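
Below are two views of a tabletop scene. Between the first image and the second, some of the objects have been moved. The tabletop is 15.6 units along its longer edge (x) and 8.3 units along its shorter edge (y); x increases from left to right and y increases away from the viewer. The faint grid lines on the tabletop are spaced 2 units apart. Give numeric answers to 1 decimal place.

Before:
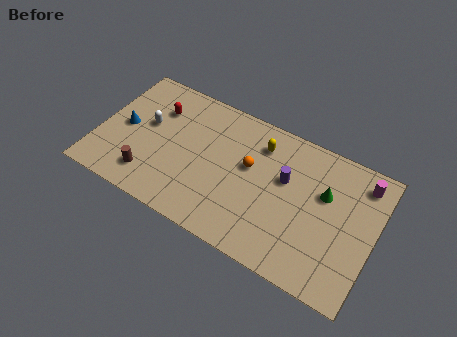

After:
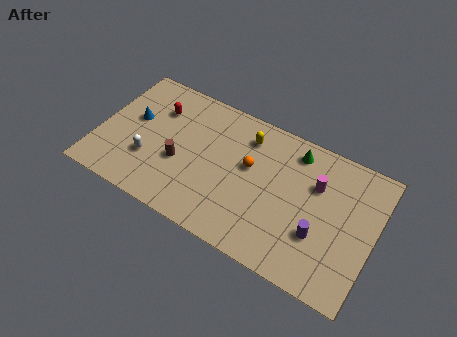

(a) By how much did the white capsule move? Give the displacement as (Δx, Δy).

(0.4, -2.1)

The white capsule started near (2.6, 4.8) and ended near (3.0, 2.7).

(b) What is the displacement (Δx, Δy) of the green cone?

(-1.9, 1.7)

From the two frames, the green cone sits at roughly (12.7, 5.3) before and (10.8, 7.0) after.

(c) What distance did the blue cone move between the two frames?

0.8

The blue cone moved from about (1.4, 4.1) to (1.8, 4.8), a distance of √(0.4² + 0.7²) ≈ 0.8.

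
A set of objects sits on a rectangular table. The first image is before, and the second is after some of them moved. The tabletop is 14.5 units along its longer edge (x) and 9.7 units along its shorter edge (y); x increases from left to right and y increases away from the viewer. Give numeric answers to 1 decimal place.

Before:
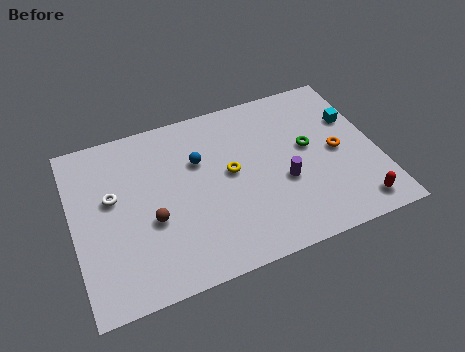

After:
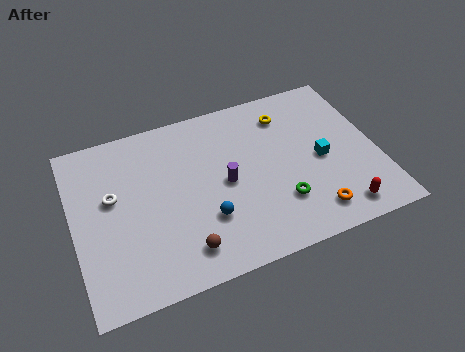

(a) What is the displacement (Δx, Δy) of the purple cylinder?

(-2.7, 0.9)

The purple cylinder started near (9.9, 3.8) and ended near (7.2, 4.7).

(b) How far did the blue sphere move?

3.4

The blue sphere was near (6.1, 6.4) before and (6.1, 3.0) after, so it travelled √(0.0² + 3.4²) ≈ 3.4 units.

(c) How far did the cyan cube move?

2.6

The cyan cube was near (13.6, 6.4) before and (11.8, 4.5) after, so it travelled √(1.8² + 1.9²) ≈ 2.6 units.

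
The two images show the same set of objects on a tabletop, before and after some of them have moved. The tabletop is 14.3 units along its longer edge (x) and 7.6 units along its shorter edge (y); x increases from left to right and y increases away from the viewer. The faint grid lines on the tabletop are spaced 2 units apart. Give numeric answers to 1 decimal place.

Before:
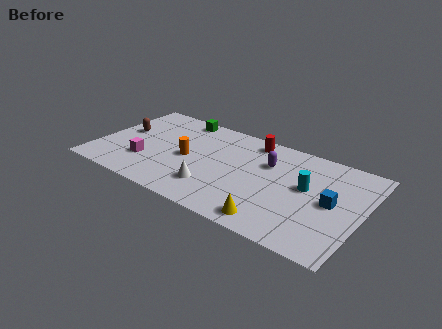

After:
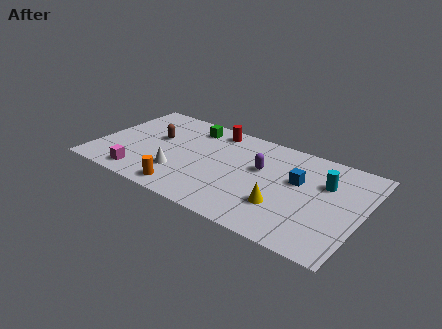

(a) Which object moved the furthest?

the orange cylinder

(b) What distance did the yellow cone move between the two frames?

1.3

The yellow cone was near (10.0, 1.0) before and (10.3, 2.3) after, so it travelled √(0.3² + 1.3²) ≈ 1.3 units.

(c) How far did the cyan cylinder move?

1.2

The cyan cylinder moved from about (11.3, 4.3) to (12.2, 5.1), a distance of √(0.9² + 0.8²) ≈ 1.2.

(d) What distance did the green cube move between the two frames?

0.9

The green cube was near (3.9, 6.8) before and (4.7, 6.3) after, so it travelled √(0.8² + 0.5²) ≈ 0.9 units.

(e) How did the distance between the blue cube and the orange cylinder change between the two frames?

-1.1

The distance was about 7.8 in the first image and 6.7 in the second, so they moved 1.1 units closer together.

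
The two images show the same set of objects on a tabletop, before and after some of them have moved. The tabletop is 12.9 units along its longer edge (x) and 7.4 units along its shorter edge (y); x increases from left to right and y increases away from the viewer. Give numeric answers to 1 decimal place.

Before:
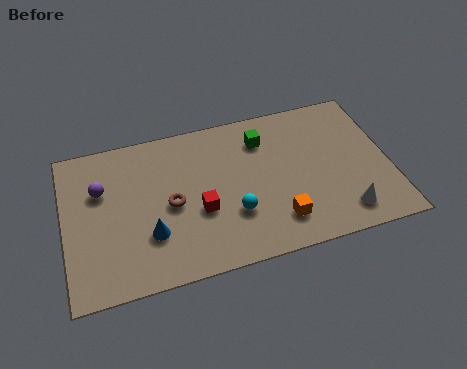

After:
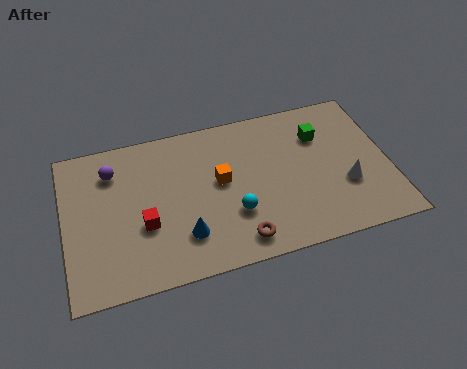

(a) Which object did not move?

the cyan sphere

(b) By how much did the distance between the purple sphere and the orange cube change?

-3.1

Before: roughly 7.6 units apart; after: 4.5. That's 3.1 units closer together.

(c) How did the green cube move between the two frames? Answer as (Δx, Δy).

(2.3, -0.4)

The green cube was at about (8.0, 5.7) and moved to about (10.3, 5.3).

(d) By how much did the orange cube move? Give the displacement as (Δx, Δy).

(-2.1, 2.5)

The orange cube started near (8.3, 1.6) and ended near (6.2, 4.1).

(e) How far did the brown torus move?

3.5

From (4.2, 3.5) to (6.7, 1.1), the brown torus covered √(2.5² + 2.4²) ≈ 3.5 units.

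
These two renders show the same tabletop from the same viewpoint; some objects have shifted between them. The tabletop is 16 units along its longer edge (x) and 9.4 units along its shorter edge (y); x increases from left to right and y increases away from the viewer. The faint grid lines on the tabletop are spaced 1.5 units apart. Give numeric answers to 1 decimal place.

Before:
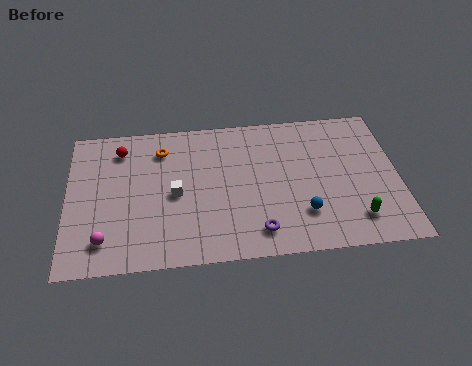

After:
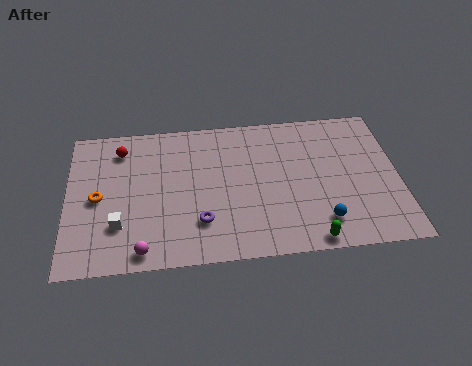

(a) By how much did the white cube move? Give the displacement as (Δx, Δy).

(-2.7, -1.7)

From the two frames, the white cube sits at roughly (5.2, 4.4) before and (2.5, 2.7) after.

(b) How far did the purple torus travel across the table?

2.8

From (9.1, 1.6) to (6.4, 2.5), the purple torus covered √(2.7² + 0.9²) ≈ 2.8 units.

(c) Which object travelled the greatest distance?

the orange torus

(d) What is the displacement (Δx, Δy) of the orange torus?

(-3.1, -2.9)

The orange torus was at about (4.6, 7.4) and moved to about (1.5, 4.5).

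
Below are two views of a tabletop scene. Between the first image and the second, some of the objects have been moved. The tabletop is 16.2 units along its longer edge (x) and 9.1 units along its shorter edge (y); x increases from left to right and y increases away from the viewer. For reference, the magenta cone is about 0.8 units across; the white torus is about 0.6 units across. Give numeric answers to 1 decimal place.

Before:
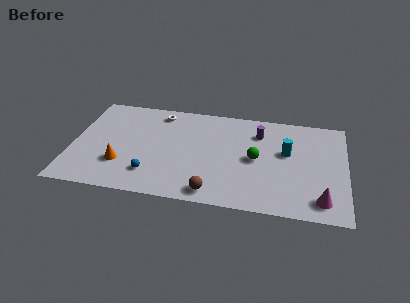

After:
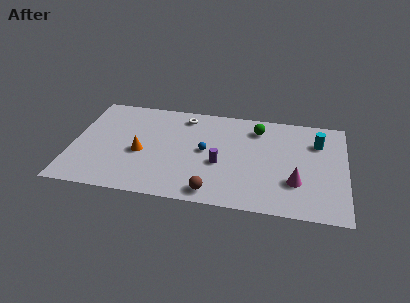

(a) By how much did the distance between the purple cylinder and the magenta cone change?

-2.0

The distance was about 6.6 in the first image and 4.6 in the second, so they moved 2.0 units closer together.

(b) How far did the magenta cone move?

2.0

The magenta cone was near (14.8, 1.5) before and (13.3, 2.8) after, so it travelled √(1.5² + 1.3²) ≈ 2.0 units.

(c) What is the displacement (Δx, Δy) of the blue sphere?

(3.1, 2.6)

The blue sphere started near (4.8, 2.1) and ended near (7.9, 4.7).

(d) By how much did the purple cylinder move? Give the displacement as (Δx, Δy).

(-2.2, -3.2)

From the two frames, the purple cylinder sits at roughly (11.0, 6.9) before and (8.8, 3.7) after.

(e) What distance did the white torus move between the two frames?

1.5

From (5.0, 7.8) to (6.5, 7.7), the white torus covered √(1.5² + 0.1²) ≈ 1.5 units.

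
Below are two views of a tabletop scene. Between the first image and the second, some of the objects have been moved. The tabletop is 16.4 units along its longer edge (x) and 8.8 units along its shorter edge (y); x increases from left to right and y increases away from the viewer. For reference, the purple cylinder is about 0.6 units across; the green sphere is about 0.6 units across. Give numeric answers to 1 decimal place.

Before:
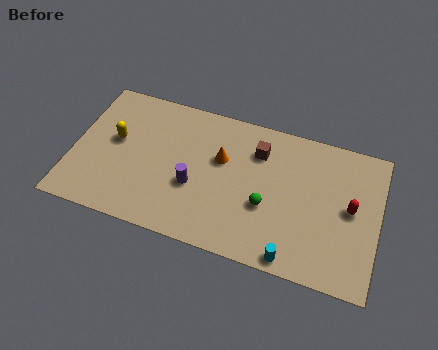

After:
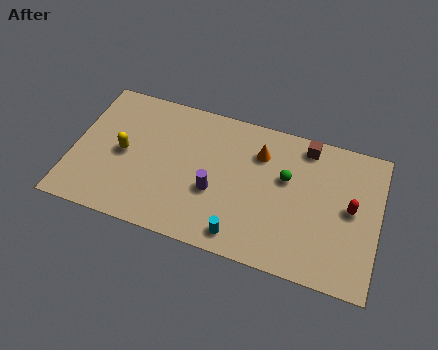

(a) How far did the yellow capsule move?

0.9

From (2.2, 5.0) to (2.7, 4.3), the yellow capsule covered √(0.5² + 0.7²) ≈ 0.9 units.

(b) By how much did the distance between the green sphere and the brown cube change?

-0.8

They were about 3.3 units apart before and 2.5 after — 0.8 units closer together.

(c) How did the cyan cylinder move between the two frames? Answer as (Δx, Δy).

(-2.8, 0.4)

From the two frames, the cyan cylinder sits at roughly (12.1, 0.8) before and (9.3, 1.2) after.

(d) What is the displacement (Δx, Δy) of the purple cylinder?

(1.1, 0.0)

From the two frames, the purple cylinder sits at roughly (6.6, 3.4) before and (7.7, 3.4) after.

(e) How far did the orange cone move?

2.2

The orange cone moved from about (7.9, 5.5) to (9.9, 6.5), a distance of √(2.0² + 1.0²) ≈ 2.2.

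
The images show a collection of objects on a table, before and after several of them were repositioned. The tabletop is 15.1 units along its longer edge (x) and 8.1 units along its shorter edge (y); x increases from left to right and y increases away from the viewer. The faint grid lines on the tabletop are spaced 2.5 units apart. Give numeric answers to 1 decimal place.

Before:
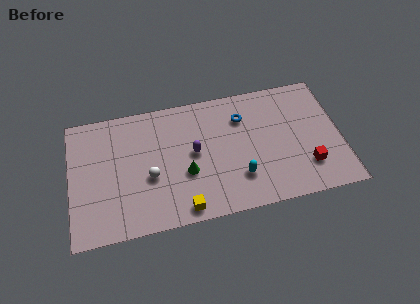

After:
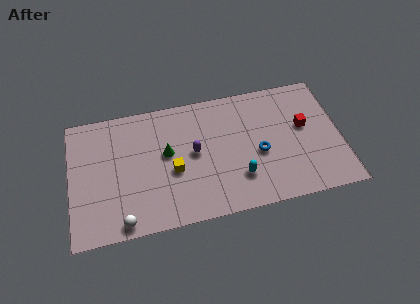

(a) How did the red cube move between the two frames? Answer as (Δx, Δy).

(0.0, 2.6)

The red cube started near (13.1, 2.1) and ended near (13.1, 4.7).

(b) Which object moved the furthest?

the white sphere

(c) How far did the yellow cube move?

2.5

The yellow cube was near (6.1, 0.9) before and (5.7, 3.4) after, so it travelled √(0.4² + 2.5²) ≈ 2.5 units.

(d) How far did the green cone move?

1.8

From (6.4, 3.1) to (5.4, 4.6), the green cone covered √(1.0² + 1.5²) ≈ 1.8 units.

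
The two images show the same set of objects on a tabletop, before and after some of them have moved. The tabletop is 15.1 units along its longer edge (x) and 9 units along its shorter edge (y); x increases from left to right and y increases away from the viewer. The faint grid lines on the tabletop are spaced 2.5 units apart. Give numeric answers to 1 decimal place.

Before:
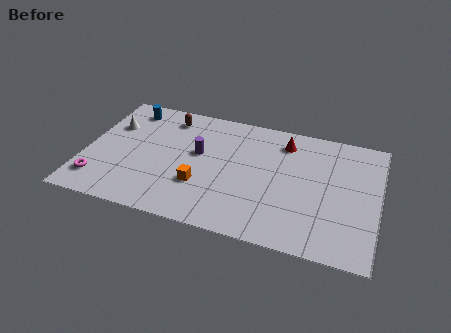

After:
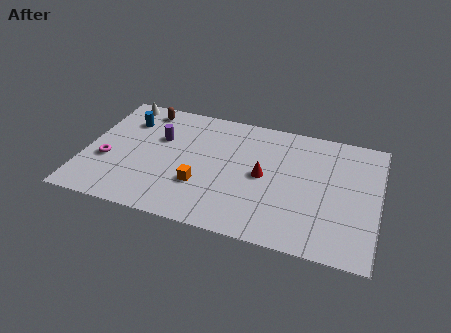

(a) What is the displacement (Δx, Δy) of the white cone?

(0.2, 2.0)

From the two frames, the white cone sits at roughly (1.2, 6.1) before and (1.4, 8.1) after.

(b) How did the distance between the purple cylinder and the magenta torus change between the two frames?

-2.5

Before: roughly 6.0 units apart; after: 3.5. That's 2.5 units closer together.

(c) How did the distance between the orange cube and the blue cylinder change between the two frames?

-0.6

Before: roughly 6.3 units apart; after: 5.7. That's 0.6 units closer together.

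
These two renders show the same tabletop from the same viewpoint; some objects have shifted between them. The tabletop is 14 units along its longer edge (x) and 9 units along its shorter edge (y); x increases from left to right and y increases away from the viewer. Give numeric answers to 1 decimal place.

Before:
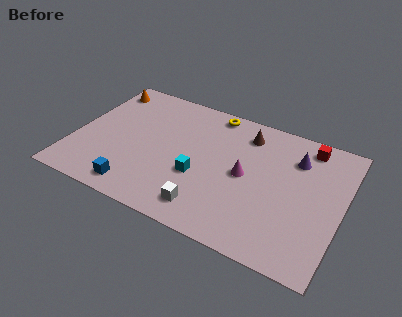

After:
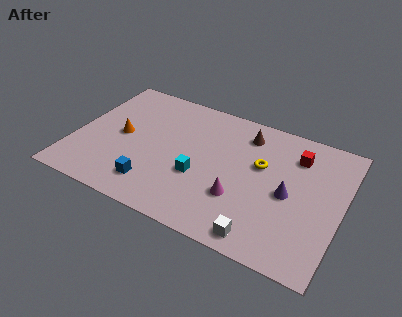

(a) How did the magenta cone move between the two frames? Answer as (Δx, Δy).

(-0.1, -1.6)

The magenta cone started near (9.0, 4.5) and ended near (8.9, 2.9).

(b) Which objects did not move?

the brown cone and the cyan cube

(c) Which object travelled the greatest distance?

the yellow torus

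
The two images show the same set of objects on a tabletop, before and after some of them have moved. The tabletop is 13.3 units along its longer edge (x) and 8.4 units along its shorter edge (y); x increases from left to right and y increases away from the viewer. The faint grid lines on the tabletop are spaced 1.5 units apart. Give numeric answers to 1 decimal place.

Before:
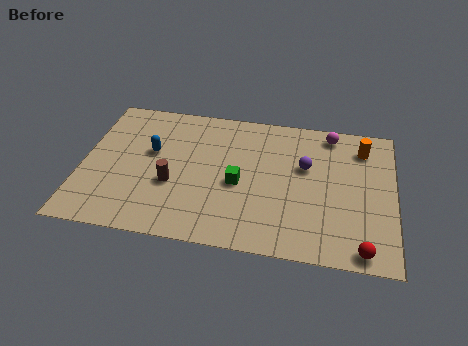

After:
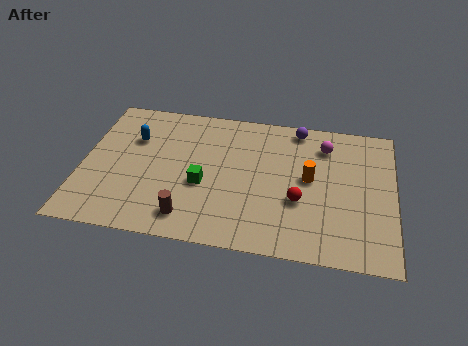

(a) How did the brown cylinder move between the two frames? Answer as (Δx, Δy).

(0.8, -1.8)

The brown cylinder was at about (3.9, 3.2) and moved to about (4.7, 1.4).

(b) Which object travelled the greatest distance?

the red sphere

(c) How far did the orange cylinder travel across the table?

3.1

The orange cylinder was near (11.9, 6.7) before and (9.7, 4.5) after, so it travelled √(2.2² + 2.2²) ≈ 3.1 units.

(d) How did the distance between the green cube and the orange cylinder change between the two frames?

-1.4

The distance was about 6.0 in the first image and 4.6 in the second, so they moved 1.4 units closer together.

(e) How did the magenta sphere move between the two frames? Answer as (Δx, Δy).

(-0.2, -0.8)

The magenta sphere started near (10.5, 7.4) and ended near (10.3, 6.6).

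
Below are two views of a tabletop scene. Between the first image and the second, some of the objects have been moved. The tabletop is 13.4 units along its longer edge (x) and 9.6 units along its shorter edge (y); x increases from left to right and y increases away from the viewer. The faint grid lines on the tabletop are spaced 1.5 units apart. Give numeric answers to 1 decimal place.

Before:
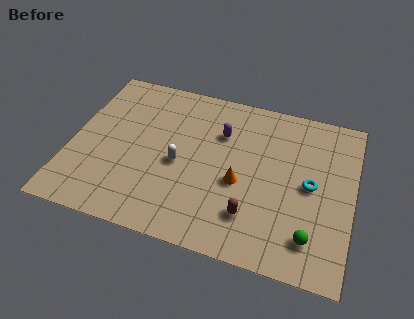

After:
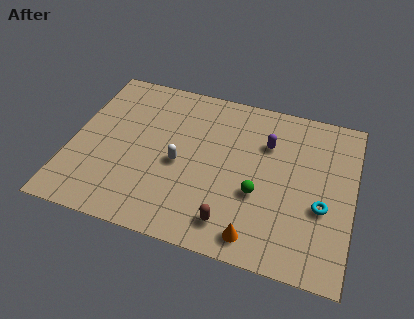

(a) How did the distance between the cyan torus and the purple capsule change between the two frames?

-0.7

The distance was about 4.8 in the first image and 4.1 in the second, so they moved 0.7 units closer together.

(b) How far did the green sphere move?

3.1

From (11.6, 1.9) to (9.0, 3.6), the green sphere covered √(2.6² + 1.7²) ≈ 3.1 units.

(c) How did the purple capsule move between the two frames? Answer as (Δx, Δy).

(2.2, 0.0)

The purple capsule started near (7.0, 6.7) and ended near (9.2, 6.7).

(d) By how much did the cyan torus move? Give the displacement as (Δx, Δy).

(0.6, -1.1)

The cyan torus started near (11.4, 4.8) and ended near (12.0, 3.7).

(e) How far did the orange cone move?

3.0

The orange cone was near (8.1, 4.0) before and (9.1, 1.2) after, so it travelled √(1.0² + 2.8²) ≈ 3.0 units.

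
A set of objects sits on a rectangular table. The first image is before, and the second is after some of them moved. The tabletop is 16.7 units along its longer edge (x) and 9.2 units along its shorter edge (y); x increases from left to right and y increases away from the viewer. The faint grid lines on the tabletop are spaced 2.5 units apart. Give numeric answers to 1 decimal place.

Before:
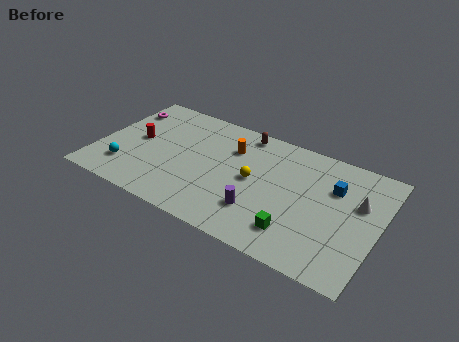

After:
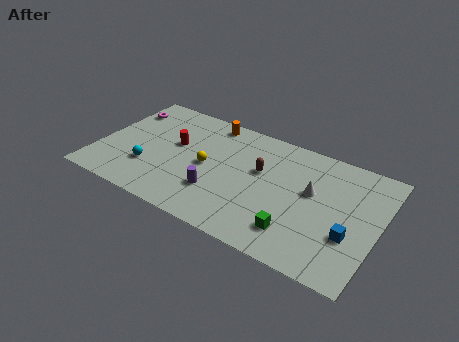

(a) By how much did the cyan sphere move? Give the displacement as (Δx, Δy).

(1.3, 0.6)

The cyan sphere started near (1.9, 2.2) and ended near (3.2, 2.8).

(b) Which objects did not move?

the green cube and the magenta torus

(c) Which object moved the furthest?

the blue cube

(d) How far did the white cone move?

2.7

From (15.4, 5.8) to (12.7, 5.4), the white cone covered √(2.7² + 0.4²) ≈ 2.7 units.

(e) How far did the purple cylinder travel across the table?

2.6

The purple cylinder was near (10.0, 2.5) before and (7.4, 2.7) after, so it travelled √(2.6² + 0.2²) ≈ 2.6 units.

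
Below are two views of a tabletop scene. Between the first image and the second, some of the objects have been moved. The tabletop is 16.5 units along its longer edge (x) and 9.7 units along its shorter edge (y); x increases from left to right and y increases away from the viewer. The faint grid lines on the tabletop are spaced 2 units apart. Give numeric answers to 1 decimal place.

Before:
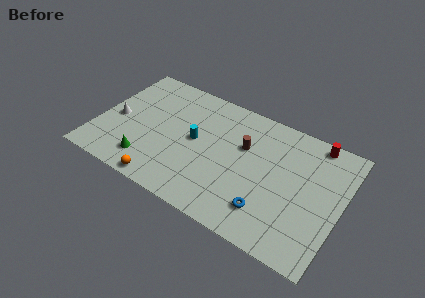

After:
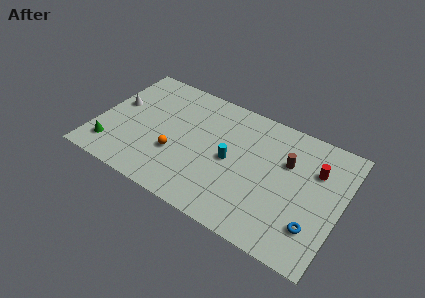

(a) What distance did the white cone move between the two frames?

1.2

The white cone moved from about (1.2, 4.4) to (1.1, 5.6), a distance of √(0.1² + 1.2²) ≈ 1.2.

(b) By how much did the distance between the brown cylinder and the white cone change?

+2.8

The distance was about 8.8 in the first image and 11.6 in the second, so they moved 2.8 units further apart.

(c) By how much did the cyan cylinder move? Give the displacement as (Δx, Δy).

(2.5, -0.4)

The cyan cylinder was at about (6.6, 5.1) and moved to about (9.1, 4.7).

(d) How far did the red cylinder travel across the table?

2.1

From (14.3, 8.8) to (14.6, 6.7), the red cylinder covered √(0.3² + 2.1²) ≈ 2.1 units.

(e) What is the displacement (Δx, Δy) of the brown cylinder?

(2.9, 0.2)

From the two frames, the brown cylinder sits at roughly (9.8, 6.2) before and (12.7, 6.4) after.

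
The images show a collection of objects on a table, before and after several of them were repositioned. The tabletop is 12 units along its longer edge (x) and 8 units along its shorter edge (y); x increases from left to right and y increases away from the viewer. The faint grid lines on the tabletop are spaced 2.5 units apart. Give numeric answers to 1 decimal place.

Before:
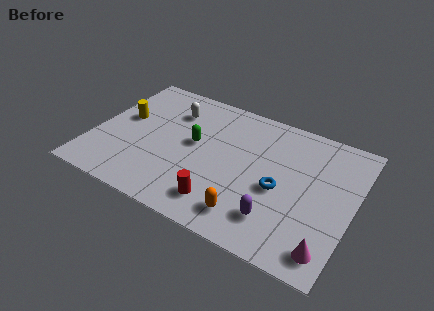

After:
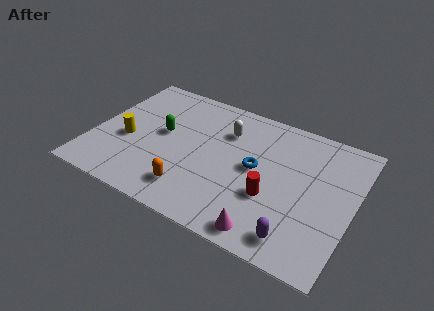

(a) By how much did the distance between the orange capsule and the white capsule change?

-2.0

They were about 6.3 units apart before and 4.3 after — 2.0 units closer together.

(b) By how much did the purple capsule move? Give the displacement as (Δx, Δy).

(1.0, -0.6)

The purple capsule was at about (8.8, 1.8) and moved to about (9.8, 1.2).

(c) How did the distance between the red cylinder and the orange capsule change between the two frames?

+2.4

The distance was about 1.3 in the first image and 3.7 in the second, so they moved 2.4 units further apart.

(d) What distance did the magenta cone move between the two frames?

2.7

From (11.2, 1.2) to (8.5, 0.9), the magenta cone covered √(2.7² + 0.3²) ≈ 2.7 units.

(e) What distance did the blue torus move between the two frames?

1.4

The blue torus was near (8.7, 3.5) before and (7.5, 4.2) after, so it travelled √(1.2² + 0.7²) ≈ 1.4 units.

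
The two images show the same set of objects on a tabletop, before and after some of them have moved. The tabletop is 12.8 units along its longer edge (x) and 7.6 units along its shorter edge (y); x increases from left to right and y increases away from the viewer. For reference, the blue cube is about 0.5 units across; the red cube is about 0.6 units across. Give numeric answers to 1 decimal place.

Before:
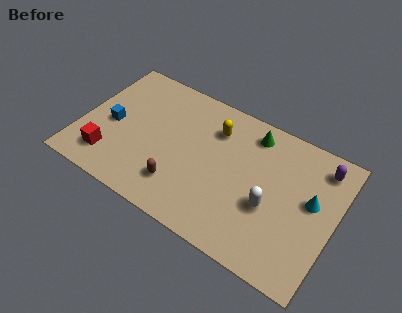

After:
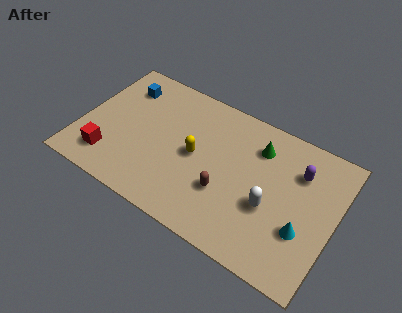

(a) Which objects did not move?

the red cube and the white capsule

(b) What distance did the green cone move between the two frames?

0.7

The green cone was near (8.3, 6.4) before and (8.7, 5.8) after, so it travelled √(0.4² + 0.6²) ≈ 0.7 units.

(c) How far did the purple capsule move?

1.3

The purple capsule moved from about (11.8, 6.3) to (10.8, 5.5), a distance of √(1.0² + 0.8²) ≈ 1.3.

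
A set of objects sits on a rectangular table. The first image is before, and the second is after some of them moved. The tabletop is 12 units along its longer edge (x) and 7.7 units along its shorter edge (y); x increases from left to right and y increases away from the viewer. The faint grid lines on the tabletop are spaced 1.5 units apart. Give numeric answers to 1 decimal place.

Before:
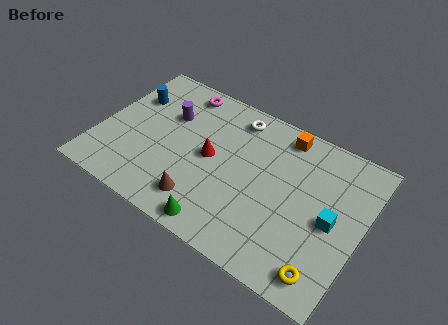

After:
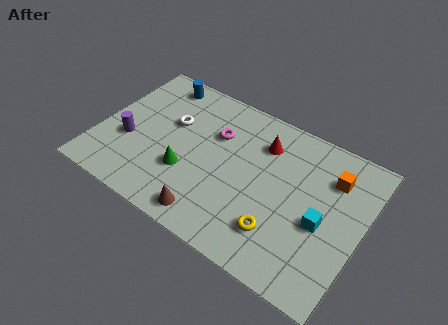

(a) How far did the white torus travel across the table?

3.2

The white torus moved from about (5.8, 6.5) to (3.1, 4.8), a distance of √(2.7² + 1.7²) ≈ 3.2.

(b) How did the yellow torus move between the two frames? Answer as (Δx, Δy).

(-2.2, 0.8)

From the two frames, the yellow torus sits at roughly (10.8, 1.1) before and (8.6, 1.9) after.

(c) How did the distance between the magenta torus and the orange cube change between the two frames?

+0.5

Before: roughly 4.8 units apart; after: 5.3. That's 0.5 units further apart.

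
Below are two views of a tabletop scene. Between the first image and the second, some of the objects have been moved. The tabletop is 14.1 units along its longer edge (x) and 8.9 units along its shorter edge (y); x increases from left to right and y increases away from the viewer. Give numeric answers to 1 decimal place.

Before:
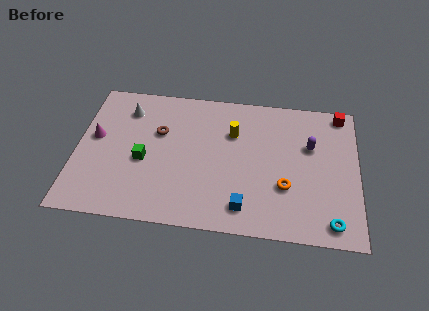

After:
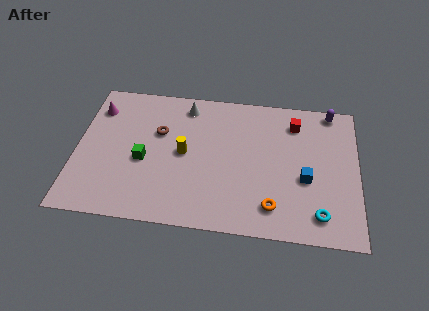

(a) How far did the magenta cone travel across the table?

1.9

The magenta cone moved from about (0.9, 5.0) to (0.9, 6.9), a distance of √(0.0² + 1.9²) ≈ 1.9.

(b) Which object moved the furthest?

the blue cube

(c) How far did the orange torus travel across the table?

1.4

From (10.5, 3.0) to (9.9, 1.7), the orange torus covered √(0.6² + 1.3²) ≈ 1.4 units.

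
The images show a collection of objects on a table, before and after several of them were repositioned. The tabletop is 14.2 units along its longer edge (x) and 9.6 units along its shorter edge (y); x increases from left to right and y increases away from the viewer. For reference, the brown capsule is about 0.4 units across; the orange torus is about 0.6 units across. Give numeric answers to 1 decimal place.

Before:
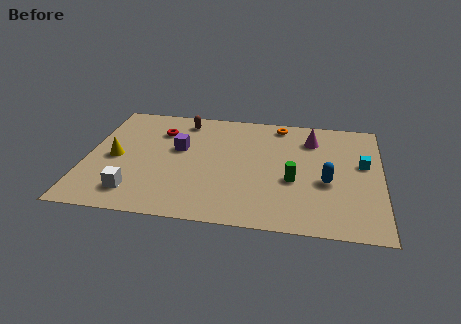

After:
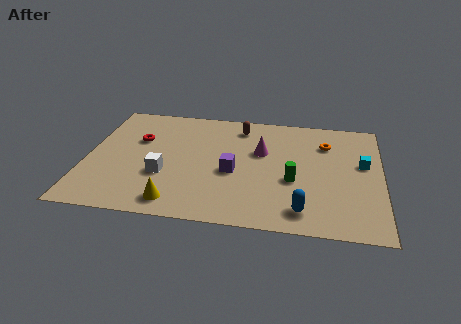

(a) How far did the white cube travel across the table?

2.1

From (2.5, 1.8) to (3.8, 3.4), the white cube covered √(1.3² + 1.6²) ≈ 2.1 units.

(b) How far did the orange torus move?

2.7

The orange torus was near (9.2, 8.5) before and (11.5, 7.1) after, so it travelled √(2.3² + 1.4²) ≈ 2.7 units.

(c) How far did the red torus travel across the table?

1.3

The red torus was near (3.4, 7.1) before and (2.4, 6.2) after, so it travelled √(1.0² + 0.9²) ≈ 1.3 units.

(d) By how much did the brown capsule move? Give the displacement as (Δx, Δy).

(2.8, -0.2)

The brown capsule was at about (4.5, 8.2) and moved to about (7.3, 8.0).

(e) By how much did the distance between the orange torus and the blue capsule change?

+0.5

They were about 5.2 units apart before and 5.7 after — 0.5 units further apart.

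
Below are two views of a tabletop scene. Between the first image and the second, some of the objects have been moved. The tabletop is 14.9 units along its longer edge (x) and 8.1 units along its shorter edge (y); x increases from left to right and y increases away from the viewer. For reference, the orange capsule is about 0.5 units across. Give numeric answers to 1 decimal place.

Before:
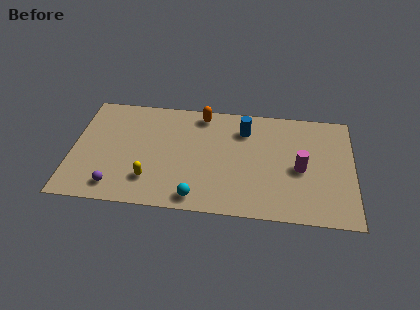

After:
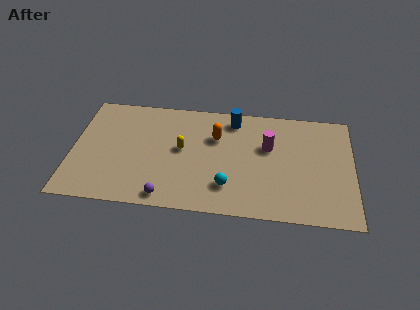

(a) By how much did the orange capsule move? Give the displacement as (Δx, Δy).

(0.8, -1.6)

From the two frames, the orange capsule sits at roughly (6.8, 7.1) before and (7.6, 5.5) after.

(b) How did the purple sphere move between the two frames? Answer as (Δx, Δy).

(2.7, -0.4)

From the two frames, the purple sphere sits at roughly (2.4, 1.3) before and (5.1, 0.9) after.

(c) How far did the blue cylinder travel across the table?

0.9

From (9.1, 6.2) to (8.5, 6.9), the blue cylinder covered √(0.6² + 0.7²) ≈ 0.9 units.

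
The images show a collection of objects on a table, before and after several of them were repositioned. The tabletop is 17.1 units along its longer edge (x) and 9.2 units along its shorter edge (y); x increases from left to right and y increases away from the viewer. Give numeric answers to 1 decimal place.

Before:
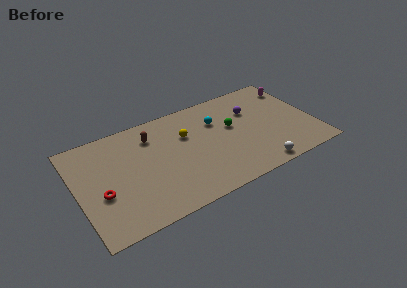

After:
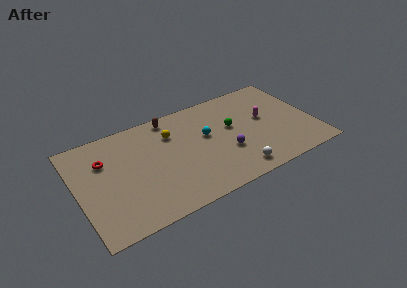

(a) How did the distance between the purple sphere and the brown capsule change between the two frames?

-1.3

They were about 7.3 units apart before and 6.0 after — 1.3 units closer together.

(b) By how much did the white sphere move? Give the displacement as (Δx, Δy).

(-1.5, 0.4)

The white sphere started near (12.5, 0.9) and ended near (11.0, 1.3).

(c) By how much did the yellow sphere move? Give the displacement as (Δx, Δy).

(-1.0, 0.6)

The yellow sphere was at about (8.0, 6.1) and moved to about (7.0, 6.7).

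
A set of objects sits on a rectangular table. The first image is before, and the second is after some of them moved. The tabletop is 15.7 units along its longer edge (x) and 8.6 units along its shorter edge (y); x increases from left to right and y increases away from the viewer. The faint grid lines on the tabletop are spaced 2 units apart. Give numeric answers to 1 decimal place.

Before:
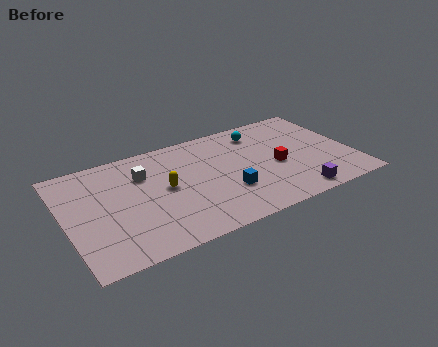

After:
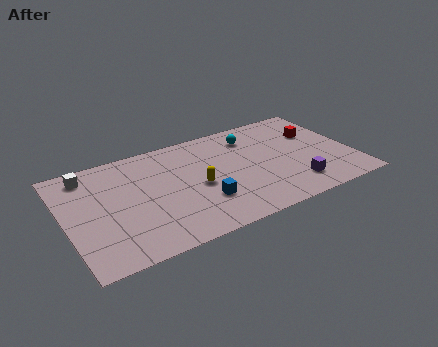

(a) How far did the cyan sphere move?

0.5

The cyan sphere moved from about (11.0, 7.0) to (10.5, 6.8), a distance of √(0.5² + 0.2²) ≈ 0.5.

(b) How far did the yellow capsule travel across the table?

1.8

The yellow capsule moved from about (5.4, 4.5) to (7.1, 3.9), a distance of √(1.7² + 0.6²) ≈ 1.8.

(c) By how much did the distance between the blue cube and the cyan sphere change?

+0.5

They were about 4.8 units apart before and 5.3 after — 0.5 units further apart.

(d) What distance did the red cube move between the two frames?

3.1

The red cube moved from about (11.5, 3.8) to (14.0, 5.7), a distance of √(2.5² + 1.9²) ≈ 3.1.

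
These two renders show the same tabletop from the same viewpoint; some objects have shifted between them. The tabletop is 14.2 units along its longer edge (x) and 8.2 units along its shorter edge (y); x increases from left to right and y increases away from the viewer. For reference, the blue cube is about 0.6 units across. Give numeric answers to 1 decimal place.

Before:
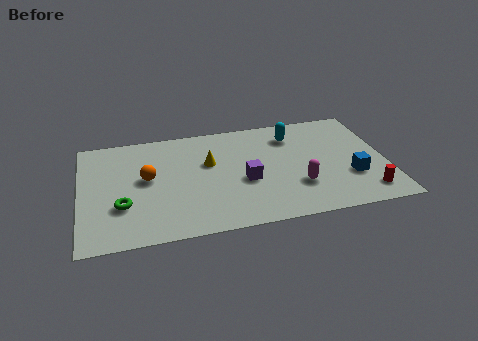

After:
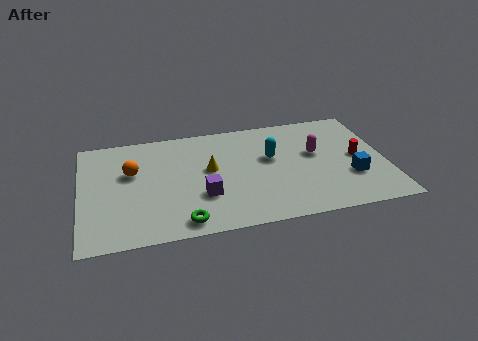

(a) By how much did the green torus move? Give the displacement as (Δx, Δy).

(2.7, -1.7)

The green torus was at about (1.9, 2.7) and moved to about (4.6, 1.0).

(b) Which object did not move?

the blue cube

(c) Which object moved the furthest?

the green torus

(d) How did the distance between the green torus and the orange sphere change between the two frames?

+2.5

They were about 2.2 units apart before and 4.7 after — 2.5 units further apart.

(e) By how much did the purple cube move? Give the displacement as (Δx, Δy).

(-2.0, -0.7)

From the two frames, the purple cube sits at roughly (7.6, 3.4) before and (5.6, 2.7) after.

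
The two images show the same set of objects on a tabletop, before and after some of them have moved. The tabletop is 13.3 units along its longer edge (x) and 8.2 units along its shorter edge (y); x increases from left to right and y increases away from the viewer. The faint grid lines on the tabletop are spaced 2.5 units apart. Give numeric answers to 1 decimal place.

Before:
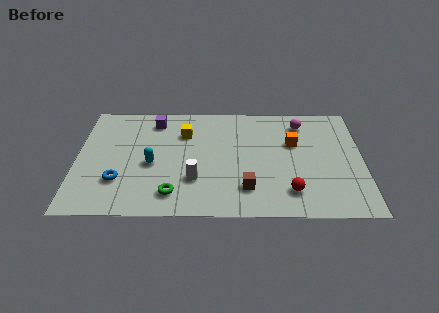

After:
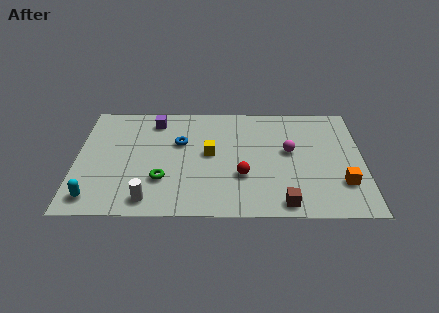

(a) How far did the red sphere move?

2.5

From (9.9, 1.7) to (7.7, 2.8), the red sphere covered √(2.2² + 1.1²) ≈ 2.5 units.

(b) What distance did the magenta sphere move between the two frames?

2.2

From (10.5, 6.7) to (9.9, 4.6), the magenta sphere covered √(0.6² + 2.1²) ≈ 2.2 units.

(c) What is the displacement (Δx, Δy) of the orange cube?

(2.2, -2.9)

From the two frames, the orange cube sits at roughly (10.1, 5.2) before and (12.3, 2.3) after.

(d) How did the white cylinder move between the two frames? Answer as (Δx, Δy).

(-2.1, -1.4)

The white cylinder started near (5.5, 2.5) and ended near (3.4, 1.1).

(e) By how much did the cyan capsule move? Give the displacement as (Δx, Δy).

(-2.6, -2.4)

The cyan capsule was at about (3.5, 3.6) and moved to about (0.9, 1.2).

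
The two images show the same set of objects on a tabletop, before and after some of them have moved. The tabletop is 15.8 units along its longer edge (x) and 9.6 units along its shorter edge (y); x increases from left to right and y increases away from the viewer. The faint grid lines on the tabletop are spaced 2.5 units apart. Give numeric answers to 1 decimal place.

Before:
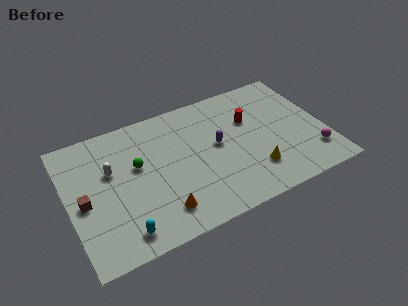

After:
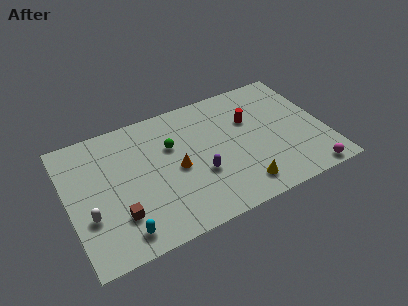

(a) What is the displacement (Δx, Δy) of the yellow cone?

(-0.9, -0.8)

From the two frames, the yellow cone sits at roughly (11.1, 2.4) before and (10.2, 1.6) after.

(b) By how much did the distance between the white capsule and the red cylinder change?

+2.0

The distance was about 8.7 in the first image and 10.7 in the second, so they moved 2.0 units further apart.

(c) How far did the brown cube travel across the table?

2.6

The brown cube moved from about (0.9, 4.4) to (2.8, 2.6), a distance of √(1.9² + 1.8²) ≈ 2.6.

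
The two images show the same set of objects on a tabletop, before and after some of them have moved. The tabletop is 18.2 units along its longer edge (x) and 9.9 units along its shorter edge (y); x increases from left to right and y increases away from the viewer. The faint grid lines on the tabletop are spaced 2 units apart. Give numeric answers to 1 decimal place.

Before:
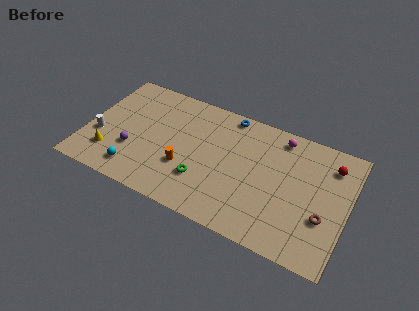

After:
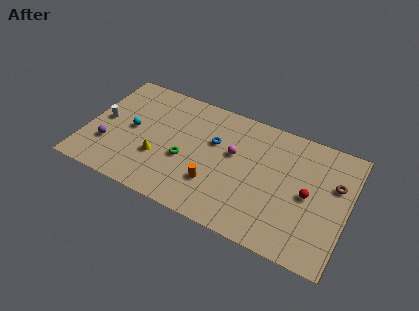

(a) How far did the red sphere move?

3.3

From (16.8, 7.8) to (15.5, 4.8), the red sphere covered √(1.3² + 3.0²) ≈ 3.3 units.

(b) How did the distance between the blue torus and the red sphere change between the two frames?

-0.5

Before: roughly 7.4 units apart; after: 6.9. That's 0.5 units closer together.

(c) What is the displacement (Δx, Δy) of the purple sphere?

(-1.7, -0.3)

The purple sphere started near (3.4, 3.3) and ended near (1.7, 3.0).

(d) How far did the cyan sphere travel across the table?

3.4

The cyan sphere moved from about (3.8, 1.7) to (3.1, 5.0), a distance of √(0.7² + 3.3²) ≈ 3.4.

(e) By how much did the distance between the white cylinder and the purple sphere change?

-0.3

Before: roughly 2.4 units apart; after: 2.1. That's 0.3 units closer together.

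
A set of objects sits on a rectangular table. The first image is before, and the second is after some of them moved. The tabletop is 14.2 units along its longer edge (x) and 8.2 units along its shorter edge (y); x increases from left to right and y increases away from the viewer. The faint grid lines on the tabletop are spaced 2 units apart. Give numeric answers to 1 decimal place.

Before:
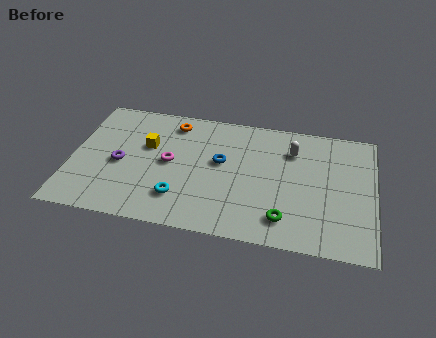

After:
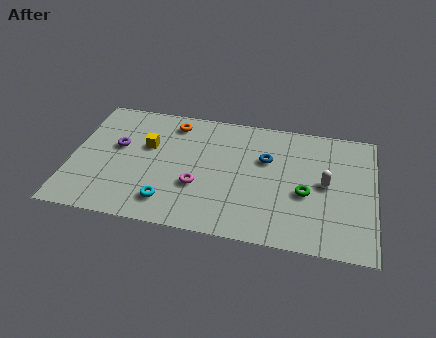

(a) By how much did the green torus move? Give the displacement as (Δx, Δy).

(0.9, 1.8)

From the two frames, the green torus sits at roughly (10.1, 1.6) before and (11.0, 3.4) after.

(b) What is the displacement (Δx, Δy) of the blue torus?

(2.1, 0.6)

The blue torus started near (7.0, 4.7) and ended near (9.1, 5.3).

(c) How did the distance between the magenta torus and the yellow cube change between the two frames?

+1.9

They were about 1.4 units apart before and 3.3 after — 1.9 units further apart.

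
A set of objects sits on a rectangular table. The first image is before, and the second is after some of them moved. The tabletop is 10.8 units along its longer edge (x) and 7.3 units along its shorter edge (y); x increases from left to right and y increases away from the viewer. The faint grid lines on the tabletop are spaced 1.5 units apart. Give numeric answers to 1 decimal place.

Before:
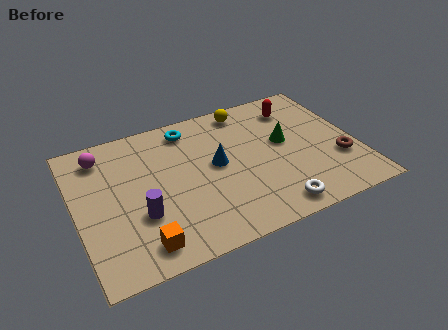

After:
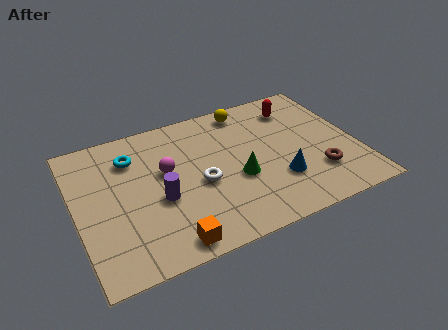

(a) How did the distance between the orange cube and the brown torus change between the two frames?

-1.9

They were about 7.9 units apart before and 6.0 after — 1.9 units closer together.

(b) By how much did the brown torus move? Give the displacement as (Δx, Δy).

(-0.9, -0.4)

The brown torus was at about (10.0, 2.4) and moved to about (9.1, 2.0).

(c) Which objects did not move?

the red capsule and the yellow sphere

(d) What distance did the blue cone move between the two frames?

2.8

The blue cone was near (5.4, 3.9) before and (7.6, 2.2) after, so it travelled √(2.2² + 1.7²) ≈ 2.8 units.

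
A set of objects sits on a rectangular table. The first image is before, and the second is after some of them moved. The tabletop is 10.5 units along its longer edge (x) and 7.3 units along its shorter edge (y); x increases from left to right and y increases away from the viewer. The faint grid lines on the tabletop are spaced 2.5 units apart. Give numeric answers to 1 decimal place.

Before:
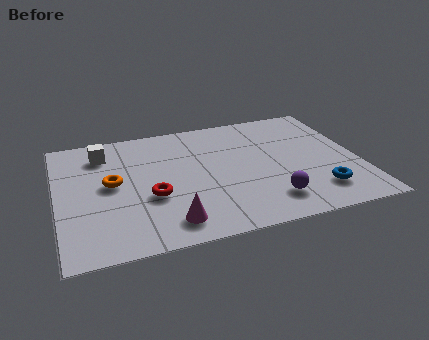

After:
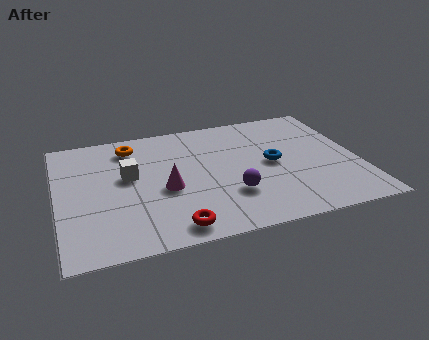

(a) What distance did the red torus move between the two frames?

2.0

From (3.2, 2.8) to (3.8, 0.9), the red torus covered √(0.6² + 1.9²) ≈ 2.0 units.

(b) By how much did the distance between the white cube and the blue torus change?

-3.3

They were about 8.3 units apart before and 5.0 after — 3.3 units closer together.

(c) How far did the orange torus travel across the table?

2.2

The orange torus moved from about (1.9, 3.9) to (2.7, 6.0), a distance of √(0.8² + 2.1²) ≈ 2.2.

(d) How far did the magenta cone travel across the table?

1.9

The magenta cone was near (3.7, 1.2) before and (3.7, 3.1) after, so it travelled √(0.0² + 1.9²) ≈ 1.9 units.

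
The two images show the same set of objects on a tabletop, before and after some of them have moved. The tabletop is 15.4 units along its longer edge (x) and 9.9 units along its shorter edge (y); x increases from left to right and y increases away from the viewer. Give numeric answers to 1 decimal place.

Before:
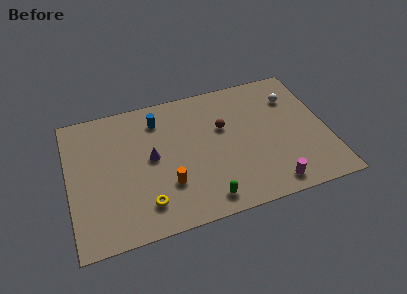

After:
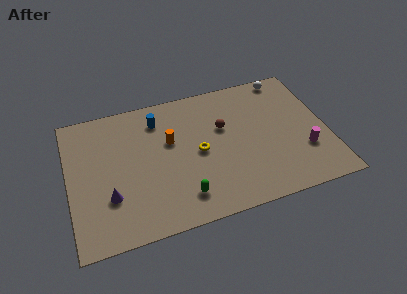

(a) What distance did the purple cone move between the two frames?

3.3

The purple cone was near (4.9, 5.2) before and (2.3, 3.1) after, so it travelled √(2.6² + 2.1²) ≈ 3.3 units.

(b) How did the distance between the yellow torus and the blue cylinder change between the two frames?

-2.2

The distance was about 6.0 in the first image and 3.8 in the second, so they moved 2.2 units closer together.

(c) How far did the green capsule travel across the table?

1.4

The green capsule was near (7.8, 1.3) before and (6.5, 1.9) after, so it travelled √(1.3² + 0.6²) ≈ 1.4 units.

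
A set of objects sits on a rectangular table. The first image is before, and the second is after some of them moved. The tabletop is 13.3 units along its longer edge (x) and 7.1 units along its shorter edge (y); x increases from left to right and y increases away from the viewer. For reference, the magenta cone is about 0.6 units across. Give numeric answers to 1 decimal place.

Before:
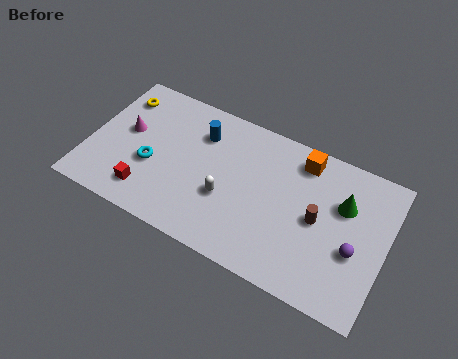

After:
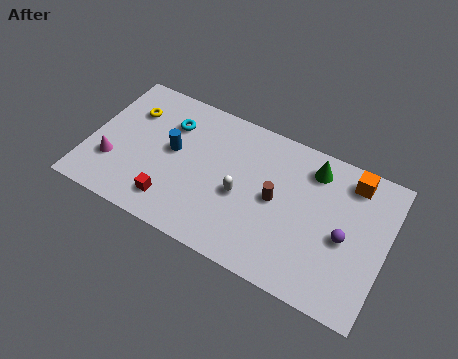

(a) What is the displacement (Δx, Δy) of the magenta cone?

(-0.4, -1.8)

The magenta cone started near (1.6, 4.0) and ended near (1.2, 2.2).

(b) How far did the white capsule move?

0.7

From (6.3, 2.7) to (6.9, 3.1), the white capsule covered √(0.6² + 0.4²) ≈ 0.7 units.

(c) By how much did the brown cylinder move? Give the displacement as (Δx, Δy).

(-1.9, 0.1)

The brown cylinder was at about (10.3, 3.5) and moved to about (8.4, 3.6).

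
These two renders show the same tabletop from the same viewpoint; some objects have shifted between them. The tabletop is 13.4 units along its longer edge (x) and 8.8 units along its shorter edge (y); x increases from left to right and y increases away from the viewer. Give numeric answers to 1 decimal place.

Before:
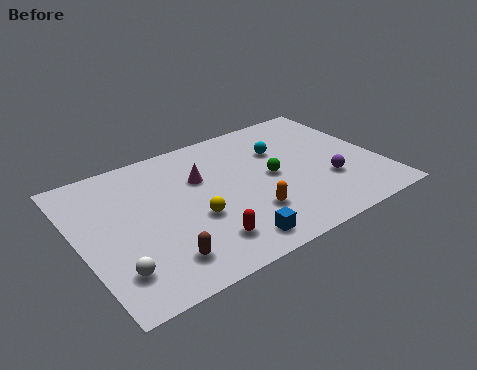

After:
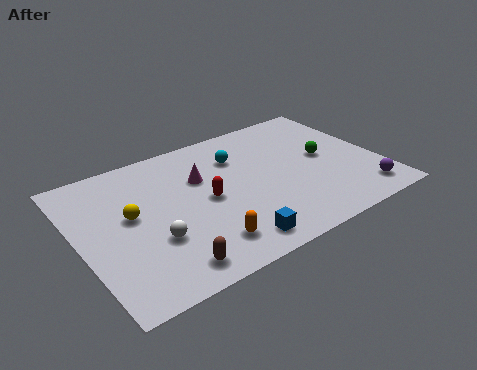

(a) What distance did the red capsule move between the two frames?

2.6

From (5.0, 1.8) to (5.6, 4.3), the red capsule covered √(0.6² + 2.5²) ≈ 2.6 units.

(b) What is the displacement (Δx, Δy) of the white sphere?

(1.8, 1.0)

From the two frames, the white sphere sits at roughly (1.2, 2.0) before and (3.0, 3.0) after.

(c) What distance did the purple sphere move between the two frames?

2.0

The purple sphere was near (10.9, 2.9) before and (12.2, 1.4) after, so it travelled √(1.3² + 1.5²) ≈ 2.0 units.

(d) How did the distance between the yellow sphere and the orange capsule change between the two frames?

+1.7

They were about 2.5 units apart before and 4.2 after — 1.7 units further apart.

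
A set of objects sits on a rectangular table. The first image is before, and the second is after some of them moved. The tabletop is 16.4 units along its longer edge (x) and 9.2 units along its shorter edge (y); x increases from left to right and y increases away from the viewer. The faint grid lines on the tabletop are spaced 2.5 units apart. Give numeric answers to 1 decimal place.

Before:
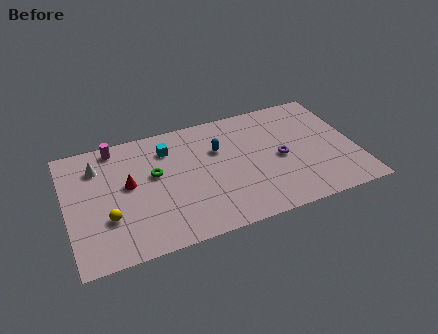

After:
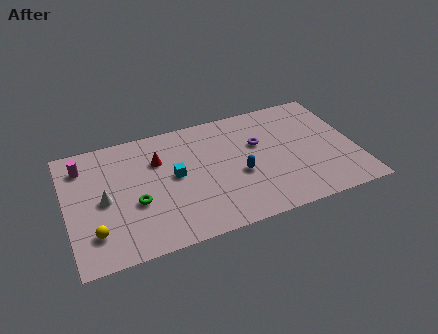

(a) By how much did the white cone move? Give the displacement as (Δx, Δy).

(0.2, -2.6)

The white cone started near (1.9, 7.0) and ended near (2.1, 4.4).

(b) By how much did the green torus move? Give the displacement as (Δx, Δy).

(-1.2, -1.8)

The green torus was at about (5.0, 5.4) and moved to about (3.8, 3.6).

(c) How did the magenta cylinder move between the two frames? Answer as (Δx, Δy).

(-1.9, -0.9)

The magenta cylinder started near (3.0, 8.2) and ended near (1.1, 7.3).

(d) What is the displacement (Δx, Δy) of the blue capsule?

(1.0, -2.3)

The blue capsule was at about (8.7, 6.1) and moved to about (9.7, 3.8).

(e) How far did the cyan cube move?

2.2

The cyan cube was near (5.9, 7.1) before and (6.1, 4.9) after, so it travelled √(0.2² + 2.2²) ≈ 2.2 units.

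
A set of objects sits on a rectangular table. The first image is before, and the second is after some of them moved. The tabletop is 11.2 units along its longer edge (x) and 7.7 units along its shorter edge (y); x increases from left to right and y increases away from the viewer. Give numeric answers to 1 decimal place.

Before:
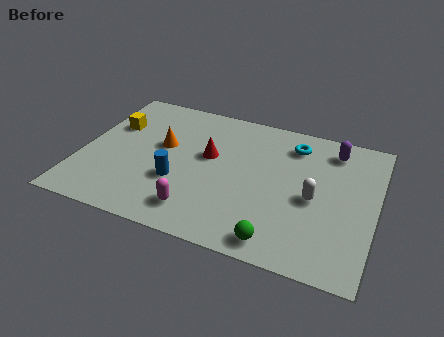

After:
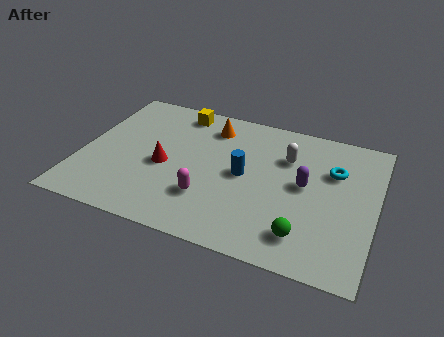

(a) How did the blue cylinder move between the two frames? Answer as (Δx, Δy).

(2.4, 1.2)

The blue cylinder started near (3.8, 2.7) and ended near (6.2, 3.9).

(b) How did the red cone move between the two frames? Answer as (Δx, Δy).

(-1.6, -1.1)

The red cone started near (4.8, 4.5) and ended near (3.2, 3.4).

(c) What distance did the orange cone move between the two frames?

2.4

From (3.0, 4.5) to (4.7, 6.2), the orange cone covered √(1.7² + 1.7²) ≈ 2.4 units.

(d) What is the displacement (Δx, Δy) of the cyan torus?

(1.6, -1.0)

The cyan torus was at about (7.9, 6.2) and moved to about (9.5, 5.2).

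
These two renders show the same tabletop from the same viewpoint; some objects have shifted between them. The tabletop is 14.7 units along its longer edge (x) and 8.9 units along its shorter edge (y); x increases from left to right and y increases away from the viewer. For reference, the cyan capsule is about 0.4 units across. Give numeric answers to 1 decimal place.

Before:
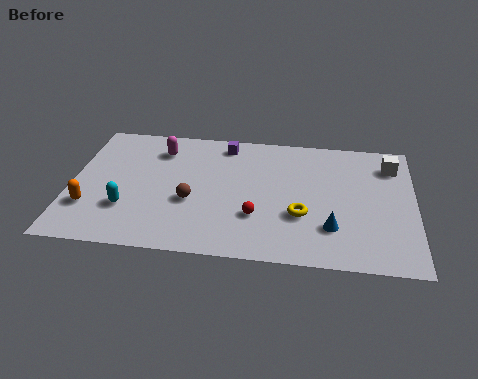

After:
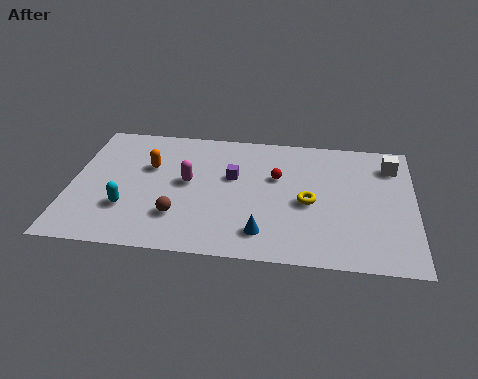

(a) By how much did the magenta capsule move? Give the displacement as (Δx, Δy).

(1.3, -2.2)

The magenta capsule was at about (3.7, 7.0) and moved to about (5.0, 4.8).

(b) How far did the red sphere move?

2.9

The red sphere was near (8.0, 2.8) before and (8.8, 5.6) after, so it travelled √(0.8² + 2.8²) ≈ 2.9 units.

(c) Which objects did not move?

the white cube and the cyan capsule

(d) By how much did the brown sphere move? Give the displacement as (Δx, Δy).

(-0.5, -1.1)

The brown sphere started near (5.2, 3.5) and ended near (4.7, 2.4).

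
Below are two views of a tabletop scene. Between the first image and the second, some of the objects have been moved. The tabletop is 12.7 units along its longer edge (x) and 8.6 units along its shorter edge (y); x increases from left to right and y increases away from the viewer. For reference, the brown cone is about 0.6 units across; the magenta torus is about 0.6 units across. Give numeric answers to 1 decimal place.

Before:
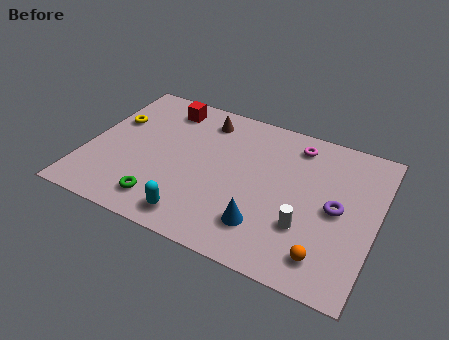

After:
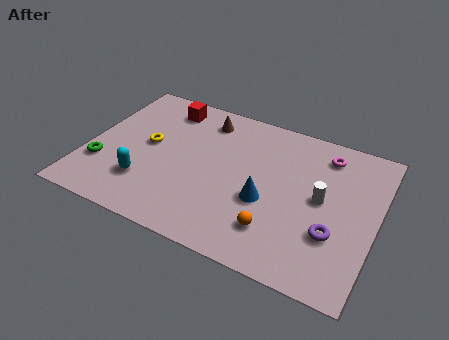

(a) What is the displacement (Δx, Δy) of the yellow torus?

(1.7, -0.9)

The yellow torus started near (0.9, 5.5) and ended near (2.6, 4.6).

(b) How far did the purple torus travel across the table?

1.4

From (11.0, 4.2) to (11.0, 2.8), the purple torus covered √(0.0² + 1.4²) ≈ 1.4 units.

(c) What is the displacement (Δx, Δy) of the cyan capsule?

(-2.4, 1.1)

The cyan capsule started near (5.2, 1.2) and ended near (2.8, 2.3).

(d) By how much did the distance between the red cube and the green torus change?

-0.6

The distance was about 5.7 in the first image and 5.1 in the second, so they moved 0.6 units closer together.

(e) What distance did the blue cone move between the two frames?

1.4

From (8.1, 2.0) to (8.0, 3.4), the blue cone covered √(0.1² + 1.4²) ≈ 1.4 units.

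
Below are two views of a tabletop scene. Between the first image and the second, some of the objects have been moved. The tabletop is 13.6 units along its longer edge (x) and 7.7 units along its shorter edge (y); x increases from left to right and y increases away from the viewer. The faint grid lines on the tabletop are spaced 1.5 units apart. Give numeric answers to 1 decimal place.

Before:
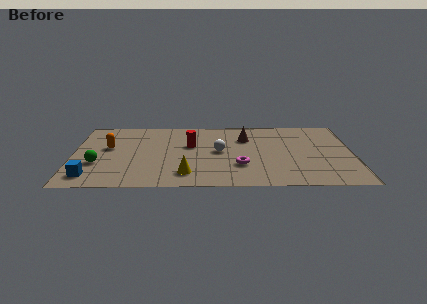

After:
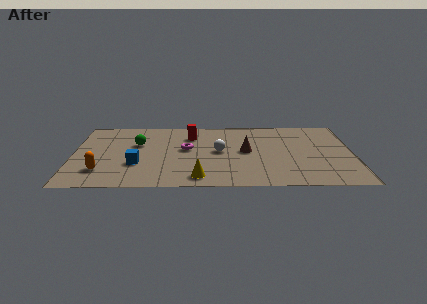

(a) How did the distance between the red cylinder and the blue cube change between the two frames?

-1.8

Before: roughly 5.9 units apart; after: 4.1. That's 1.8 units closer together.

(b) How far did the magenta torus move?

3.2

From (8.1, 2.4) to (5.5, 4.3), the magenta torus covered √(2.6² + 1.9²) ≈ 3.2 units.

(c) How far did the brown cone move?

1.5

The brown cone was near (8.4, 5.5) before and (8.4, 4.0) after, so it travelled √(0.0² + 1.5²) ≈ 1.5 units.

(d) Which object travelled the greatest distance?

the magenta torus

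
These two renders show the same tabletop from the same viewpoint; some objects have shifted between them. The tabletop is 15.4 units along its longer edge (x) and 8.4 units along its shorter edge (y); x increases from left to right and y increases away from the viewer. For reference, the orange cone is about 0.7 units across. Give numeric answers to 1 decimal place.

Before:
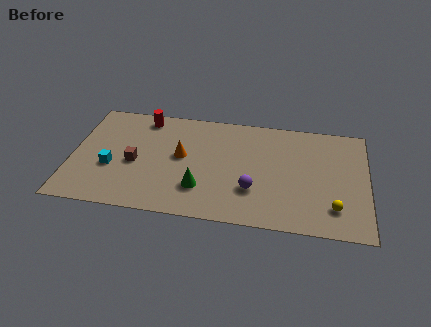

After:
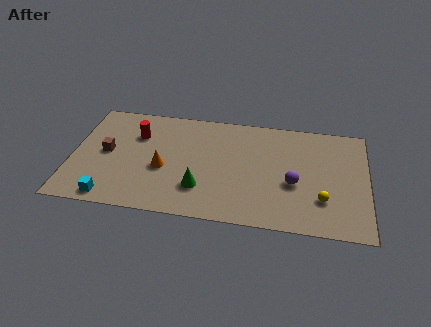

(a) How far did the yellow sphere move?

0.8

The yellow sphere was near (13.7, 1.9) before and (13.1, 2.4) after, so it travelled √(0.6² + 0.5²) ≈ 0.8 units.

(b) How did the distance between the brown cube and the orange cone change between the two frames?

+0.5

Before: roughly 2.6 units apart; after: 3.1. That's 0.5 units further apart.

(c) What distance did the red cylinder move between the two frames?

1.4

From (3.6, 7.3) to (3.3, 5.9), the red cylinder covered √(0.3² + 1.4²) ≈ 1.4 units.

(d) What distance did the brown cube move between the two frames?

1.6

The brown cube moved from about (3.3, 3.7) to (1.8, 4.3), a distance of √(1.5² + 0.6²) ≈ 1.6.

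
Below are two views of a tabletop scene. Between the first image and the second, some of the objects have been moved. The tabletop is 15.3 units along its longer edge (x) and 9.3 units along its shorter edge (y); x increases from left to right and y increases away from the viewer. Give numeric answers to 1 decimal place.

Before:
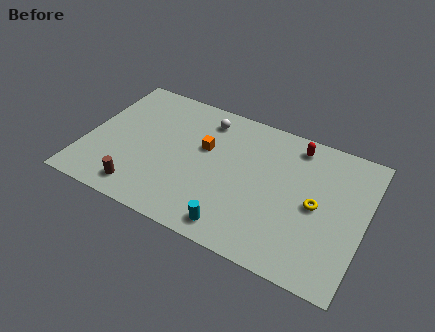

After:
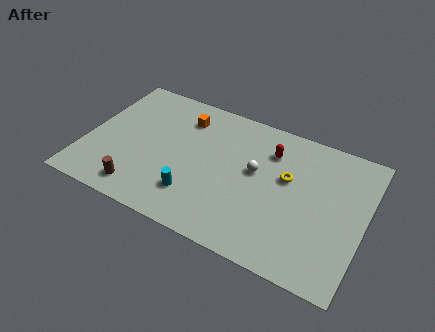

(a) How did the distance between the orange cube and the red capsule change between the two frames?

-0.4

Before: roughly 5.3 units apart; after: 4.9. That's 0.4 units closer together.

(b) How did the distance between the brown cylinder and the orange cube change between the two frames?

+0.9

They were about 5.2 units apart before and 6.1 after — 0.9 units further apart.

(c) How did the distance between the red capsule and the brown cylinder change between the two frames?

-1.6

Before: roughly 10.2 units apart; after: 8.6. That's 1.6 units closer together.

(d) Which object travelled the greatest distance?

the white sphere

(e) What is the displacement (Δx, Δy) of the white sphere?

(3.1, -2.4)

The white sphere started near (6.2, 7.7) and ended near (9.3, 5.3).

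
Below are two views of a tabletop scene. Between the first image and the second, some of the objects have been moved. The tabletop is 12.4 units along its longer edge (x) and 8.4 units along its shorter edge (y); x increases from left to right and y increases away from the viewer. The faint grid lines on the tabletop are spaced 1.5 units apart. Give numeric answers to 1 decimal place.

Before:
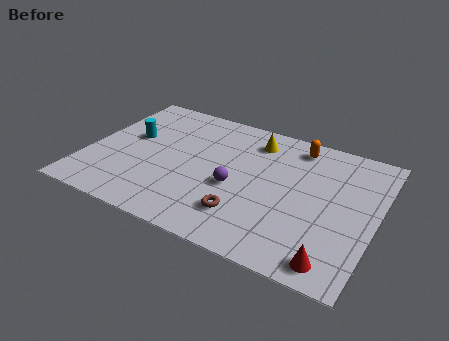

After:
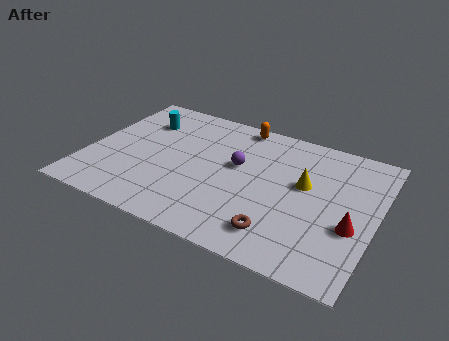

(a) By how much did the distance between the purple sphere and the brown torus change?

+2.4

They were about 1.6 units apart before and 4.0 after — 2.4 units further apart.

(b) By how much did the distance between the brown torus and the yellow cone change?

-1.4

The distance was about 4.8 in the first image and 3.4 in the second, so they moved 1.4 units closer together.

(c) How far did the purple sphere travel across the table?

1.4

The purple sphere moved from about (6.5, 3.5) to (6.4, 4.9), a distance of √(0.1² + 1.4²) ≈ 1.4.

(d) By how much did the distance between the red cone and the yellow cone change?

-4.3

The distance was about 7.1 in the first image and 2.8 in the second, so they moved 4.3 units closer together.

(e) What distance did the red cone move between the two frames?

2.3

The red cone was near (11.0, 1.0) before and (11.5, 3.2) after, so it travelled √(0.5² + 2.2²) ≈ 2.3 units.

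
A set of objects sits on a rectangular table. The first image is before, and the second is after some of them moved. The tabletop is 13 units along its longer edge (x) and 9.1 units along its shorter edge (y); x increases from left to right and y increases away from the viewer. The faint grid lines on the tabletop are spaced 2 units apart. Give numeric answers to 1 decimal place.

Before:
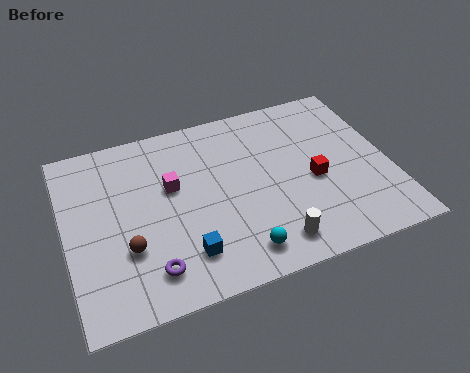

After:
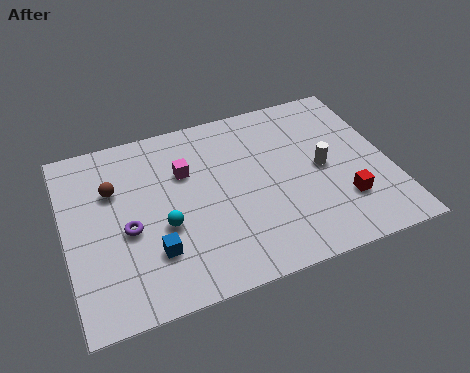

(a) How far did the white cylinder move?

3.9

From (7.9, 1.4) to (10.3, 4.5), the white cylinder covered √(2.4² + 3.1²) ≈ 3.9 units.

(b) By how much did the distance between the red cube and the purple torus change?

+1.4

The distance was about 7.2 in the first image and 8.6 in the second, so they moved 1.4 units further apart.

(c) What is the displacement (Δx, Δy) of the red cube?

(1.0, -1.5)

The red cube started near (9.9, 4.0) and ended near (10.9, 2.5).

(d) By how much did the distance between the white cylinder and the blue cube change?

+3.8

The distance was about 3.5 in the first image and 7.3 in the second, so they moved 3.8 units further apart.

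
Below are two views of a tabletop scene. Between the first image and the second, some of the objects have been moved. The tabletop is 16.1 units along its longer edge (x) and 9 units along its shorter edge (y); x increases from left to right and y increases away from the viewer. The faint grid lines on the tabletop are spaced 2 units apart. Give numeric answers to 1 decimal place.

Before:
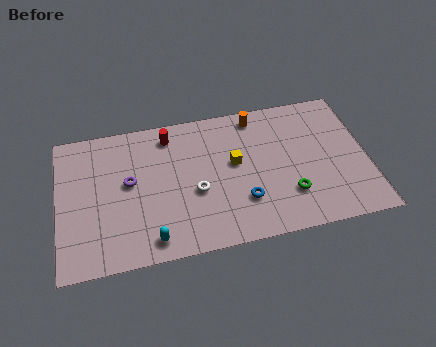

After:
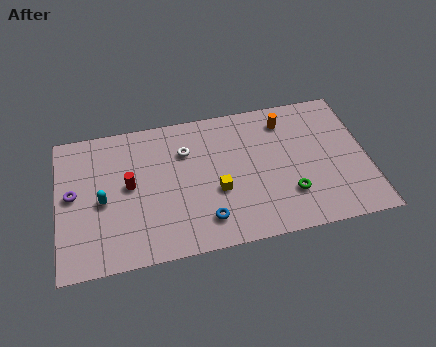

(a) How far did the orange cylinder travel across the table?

1.6

The orange cylinder moved from about (10.5, 7.9) to (12.0, 7.3), a distance of √(1.5² + 0.6²) ≈ 1.6.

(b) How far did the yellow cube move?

1.9

The yellow cube moved from about (9.2, 5.1) to (8.2, 3.5), a distance of √(1.0² + 1.6²) ≈ 1.9.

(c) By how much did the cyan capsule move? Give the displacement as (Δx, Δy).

(-2.4, 2.9)

The cyan capsule started near (4.7, 1.2) and ended near (2.3, 4.1).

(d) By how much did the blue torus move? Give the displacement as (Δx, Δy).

(-2.0, -0.8)

From the two frames, the blue torus sits at roughly (9.5, 2.6) before and (7.5, 1.8) after.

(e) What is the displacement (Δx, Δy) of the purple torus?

(-2.9, -0.2)

The purple torus started near (3.7, 5.0) and ended near (0.8, 4.8).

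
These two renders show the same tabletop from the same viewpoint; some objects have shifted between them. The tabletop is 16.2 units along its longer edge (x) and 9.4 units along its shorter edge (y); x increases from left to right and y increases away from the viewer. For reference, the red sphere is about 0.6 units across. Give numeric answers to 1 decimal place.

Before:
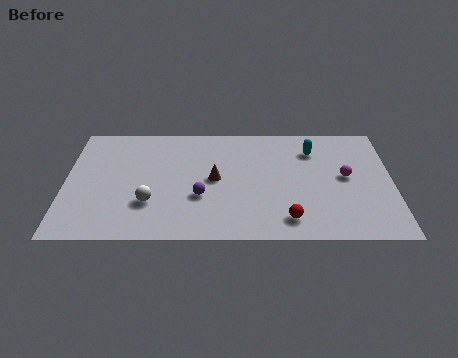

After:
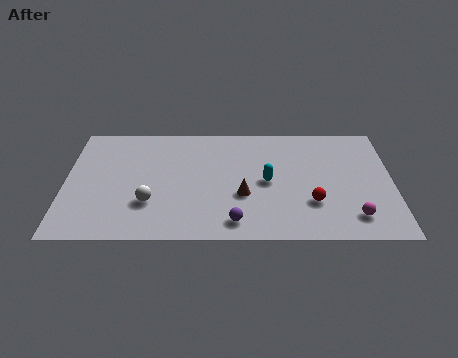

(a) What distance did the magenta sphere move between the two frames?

3.2

From (13.9, 5.0) to (14.2, 1.8), the magenta sphere covered √(0.3² + 3.2²) ≈ 3.2 units.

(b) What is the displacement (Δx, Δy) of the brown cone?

(1.4, -1.3)

From the two frames, the brown cone sits at roughly (7.4, 4.8) before and (8.8, 3.5) after.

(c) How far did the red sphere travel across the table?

1.8

The red sphere was near (11.0, 1.6) before and (12.2, 2.9) after, so it travelled √(1.2² + 1.3²) ≈ 1.8 units.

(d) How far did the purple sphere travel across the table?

2.6

The purple sphere was near (6.7, 3.4) before and (8.4, 1.4) after, so it travelled √(1.7² + 2.0²) ≈ 2.6 units.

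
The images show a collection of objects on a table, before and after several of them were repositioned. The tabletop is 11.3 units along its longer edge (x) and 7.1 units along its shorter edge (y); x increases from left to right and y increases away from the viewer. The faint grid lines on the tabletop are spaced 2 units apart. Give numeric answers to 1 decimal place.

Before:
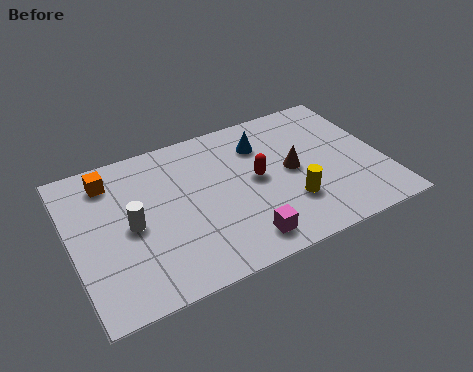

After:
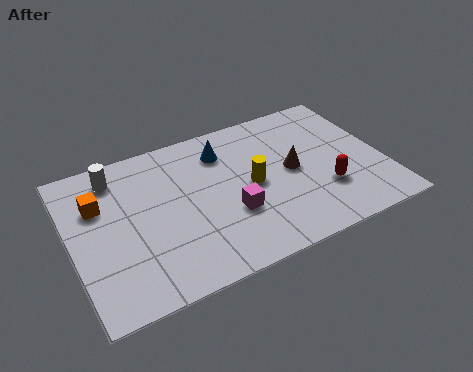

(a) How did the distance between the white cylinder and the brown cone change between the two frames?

+0.7

The distance was about 5.9 in the first image and 6.6 in the second, so they moved 0.7 units further apart.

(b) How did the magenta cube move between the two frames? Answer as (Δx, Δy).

(-0.2, 1.4)

The magenta cube was at about (5.8, 1.1) and moved to about (5.6, 2.5).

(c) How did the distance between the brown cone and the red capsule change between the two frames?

+0.4

The distance was about 1.3 in the first image and 1.7 in the second, so they moved 0.4 units further apart.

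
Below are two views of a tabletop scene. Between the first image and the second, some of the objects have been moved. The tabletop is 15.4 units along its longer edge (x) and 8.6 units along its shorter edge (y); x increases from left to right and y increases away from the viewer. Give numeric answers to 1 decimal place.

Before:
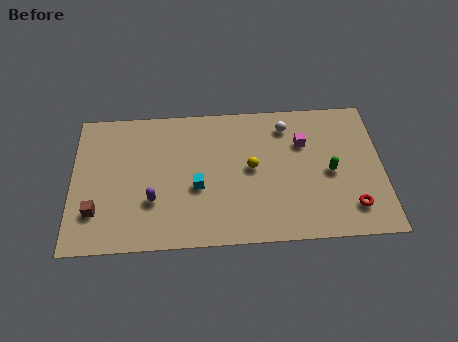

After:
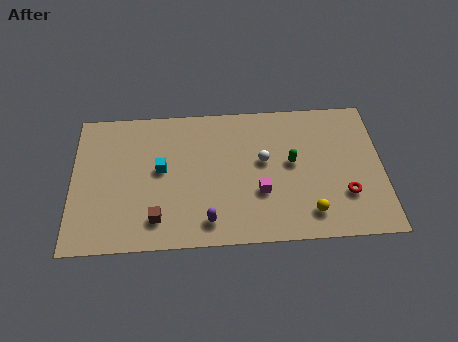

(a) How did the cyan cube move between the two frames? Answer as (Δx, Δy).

(-1.8, 1.2)

The cyan cube started near (6.2, 3.5) and ended near (4.4, 4.7).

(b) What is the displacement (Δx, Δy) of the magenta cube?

(-2.2, -2.9)

The magenta cube was at about (11.5, 5.9) and moved to about (9.3, 3.0).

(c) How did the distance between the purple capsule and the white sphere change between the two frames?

-3.4

Before: roughly 7.9 units apart; after: 4.5. That's 3.4 units closer together.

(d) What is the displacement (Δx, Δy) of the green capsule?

(-1.9, 0.7)

The green capsule started near (12.8, 4.0) and ended near (10.9, 4.7).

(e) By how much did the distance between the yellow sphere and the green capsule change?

-0.7

Before: roughly 3.9 units apart; after: 3.2. That's 0.7 units closer together.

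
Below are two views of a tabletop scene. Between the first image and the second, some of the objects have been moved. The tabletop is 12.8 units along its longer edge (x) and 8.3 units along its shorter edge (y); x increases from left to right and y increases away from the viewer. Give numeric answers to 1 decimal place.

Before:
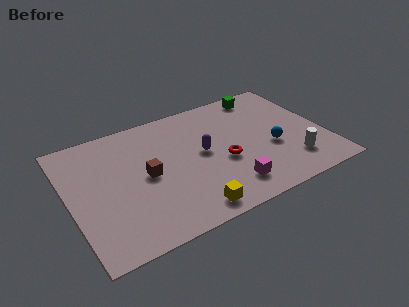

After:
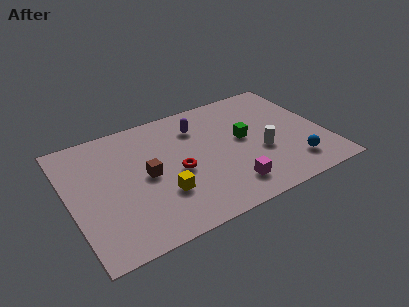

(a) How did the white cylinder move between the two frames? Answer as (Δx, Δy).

(-1.4, 1.3)

From the two frames, the white cylinder sits at roughly (10.9, 1.9) before and (9.5, 3.2) after.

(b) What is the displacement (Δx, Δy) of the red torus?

(-2.3, 0.3)

The red torus was at about (7.6, 3.4) and moved to about (5.3, 3.7).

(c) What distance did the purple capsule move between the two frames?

1.9

The purple capsule moved from about (6.7, 4.4) to (6.7, 6.3), a distance of √(0.0² + 1.9²) ≈ 1.9.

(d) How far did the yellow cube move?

1.9

The yellow cube moved from about (5.5, 1.0) to (4.4, 2.6), a distance of √(1.1² + 1.6²) ≈ 1.9.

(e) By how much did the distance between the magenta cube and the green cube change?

-3.2

They were about 6.3 units apart before and 3.1 after — 3.2 units closer together.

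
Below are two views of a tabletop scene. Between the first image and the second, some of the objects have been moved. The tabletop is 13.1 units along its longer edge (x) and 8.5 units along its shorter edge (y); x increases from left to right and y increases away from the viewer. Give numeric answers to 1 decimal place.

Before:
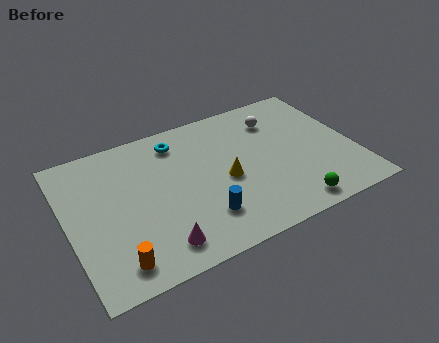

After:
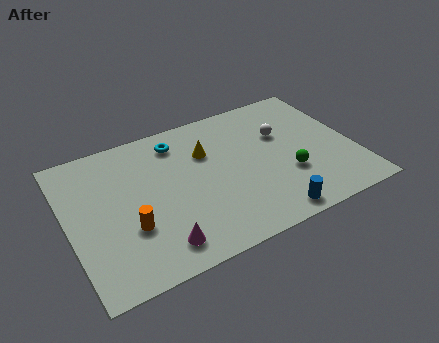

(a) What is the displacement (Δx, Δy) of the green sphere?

(0.2, 1.9)

From the two frames, the green sphere sits at roughly (9.7, 1.0) before and (9.9, 2.9) after.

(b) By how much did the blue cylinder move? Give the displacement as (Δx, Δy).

(2.9, -1.2)

From the two frames, the blue cylinder sits at roughly (5.8, 2.1) before and (8.7, 0.9) after.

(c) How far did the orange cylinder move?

1.8

From (1.8, 1.3) to (2.6, 2.9), the orange cylinder covered √(0.8² + 1.6²) ≈ 1.8 units.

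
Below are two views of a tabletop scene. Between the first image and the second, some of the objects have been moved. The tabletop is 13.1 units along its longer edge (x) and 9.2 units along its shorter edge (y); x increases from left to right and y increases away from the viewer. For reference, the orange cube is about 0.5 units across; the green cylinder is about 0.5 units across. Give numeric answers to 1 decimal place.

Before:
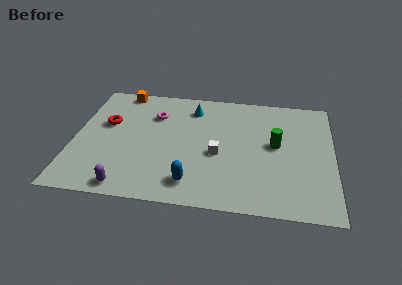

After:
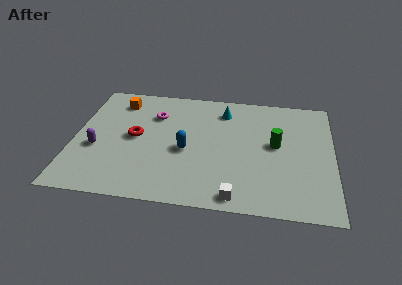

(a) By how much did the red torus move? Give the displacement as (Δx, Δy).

(1.5, -0.9)

The red torus was at about (1.6, 5.6) and moved to about (3.1, 4.7).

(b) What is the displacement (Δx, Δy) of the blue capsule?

(-0.4, 2.4)

The blue capsule started near (6.1, 1.6) and ended near (5.7, 4.0).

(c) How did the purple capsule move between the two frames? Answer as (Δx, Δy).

(-1.7, 2.7)

The purple capsule was at about (2.9, 0.9) and moved to about (1.2, 3.6).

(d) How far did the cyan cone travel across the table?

1.6

The cyan cone was near (5.9, 7.4) before and (7.5, 7.4) after, so it travelled √(1.6² + 0.0²) ≈ 1.6 units.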